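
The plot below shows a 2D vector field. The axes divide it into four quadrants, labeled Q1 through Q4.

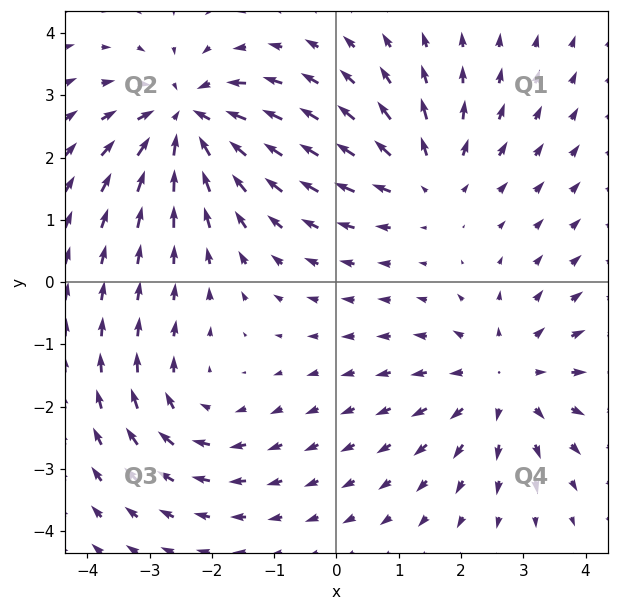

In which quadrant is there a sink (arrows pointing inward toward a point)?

Q2

The sink sits at approximately (-2.4, 2.6), which lies in quadrant Q2. The divergence there is about -6, negative as expected for a sink.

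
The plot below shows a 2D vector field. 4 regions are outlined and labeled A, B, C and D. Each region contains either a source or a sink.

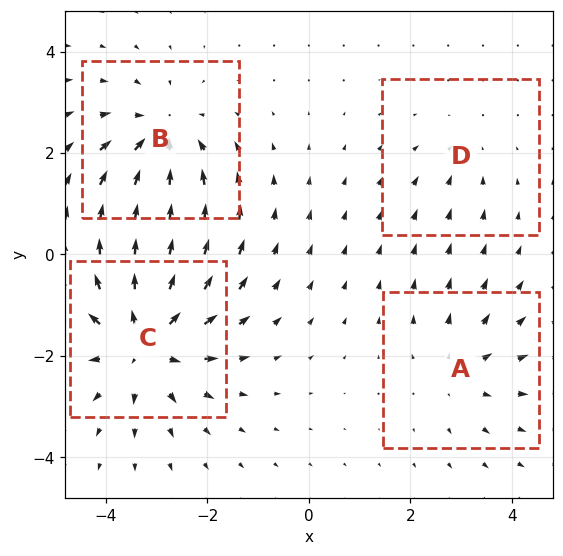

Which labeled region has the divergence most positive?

C

Divergence at each region's feature centre — A: about +3, B: about -4, C: about +6, D: about -2. Region C is most positive.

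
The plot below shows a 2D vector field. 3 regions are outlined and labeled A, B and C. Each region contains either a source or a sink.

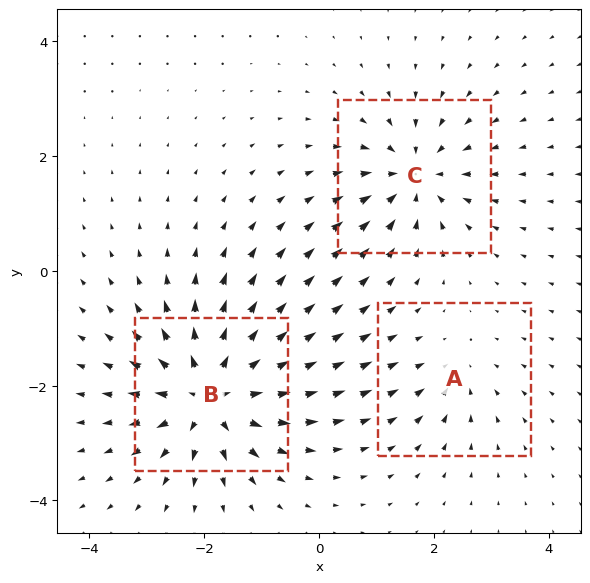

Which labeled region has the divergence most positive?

Divergence at each region's feature centre — A: about -2, B: about +6, C: about -4. Region B is most positive.

B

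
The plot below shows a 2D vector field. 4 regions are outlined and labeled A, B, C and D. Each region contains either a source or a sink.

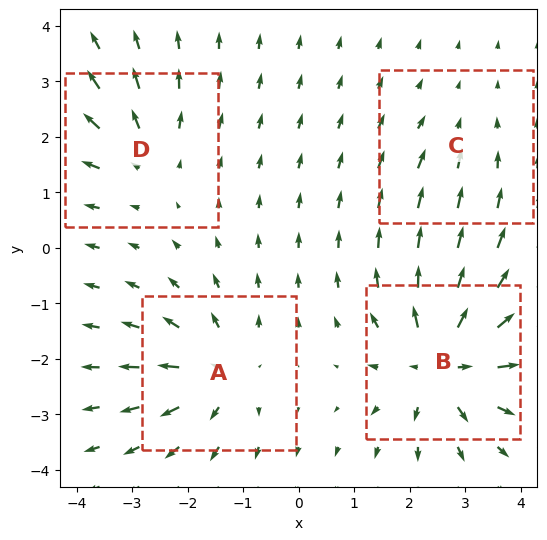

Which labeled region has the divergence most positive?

Divergence at each region's feature centre — A: about +5, B: about +7, C: about -2, D: about +4. Region B is most positive.

B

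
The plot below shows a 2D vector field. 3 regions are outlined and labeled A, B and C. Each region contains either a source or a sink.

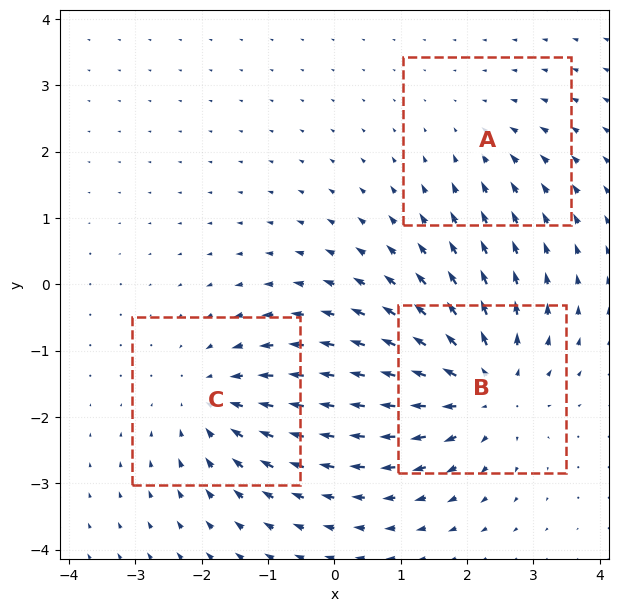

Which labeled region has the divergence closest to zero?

A

Divergence at each region's feature centre — A: about -2, B: about +4, C: about -3. Region A is closest to zero.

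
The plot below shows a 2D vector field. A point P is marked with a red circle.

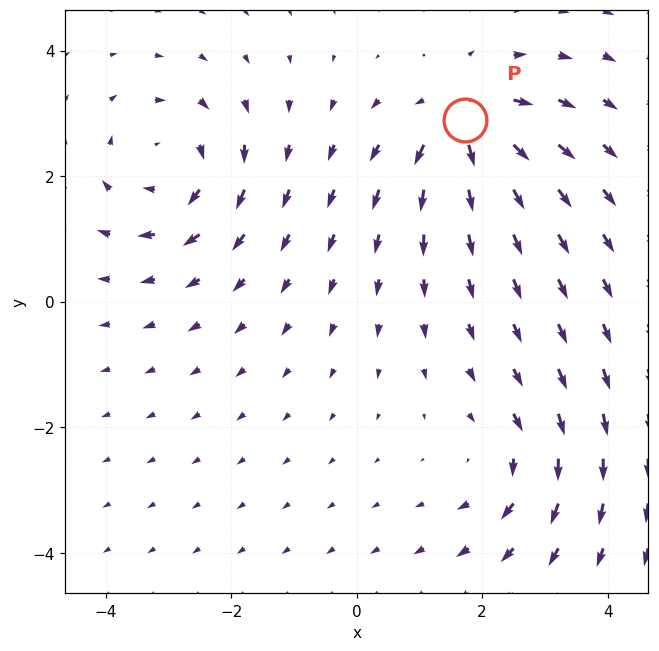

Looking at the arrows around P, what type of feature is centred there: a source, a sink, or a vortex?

source

At P (1.7, 2.9) the arrows spread outward. Divergence about +5, curl ≈0 — positive divergence with near-zero curl is a source.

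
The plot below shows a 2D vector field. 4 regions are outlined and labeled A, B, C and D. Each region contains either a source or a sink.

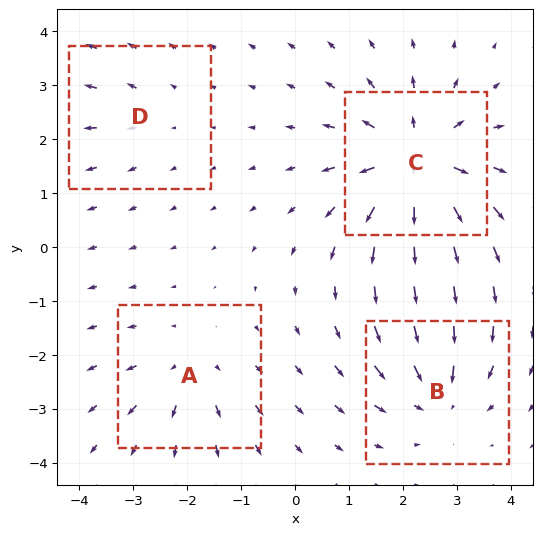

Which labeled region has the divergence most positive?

C

Divergence at each region's feature centre — A: about +3, B: about -5, C: about +7, D: about +2. Region C is most positive.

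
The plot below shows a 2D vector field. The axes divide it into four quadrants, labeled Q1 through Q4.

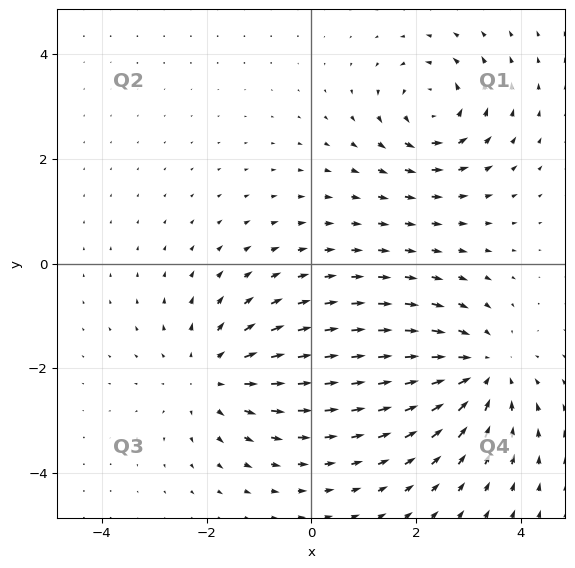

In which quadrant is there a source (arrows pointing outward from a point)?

The source sits at approximately (-1.9, -2.1), which lies in quadrant Q3. The divergence there is about +3, positive as expected for a source.

Q3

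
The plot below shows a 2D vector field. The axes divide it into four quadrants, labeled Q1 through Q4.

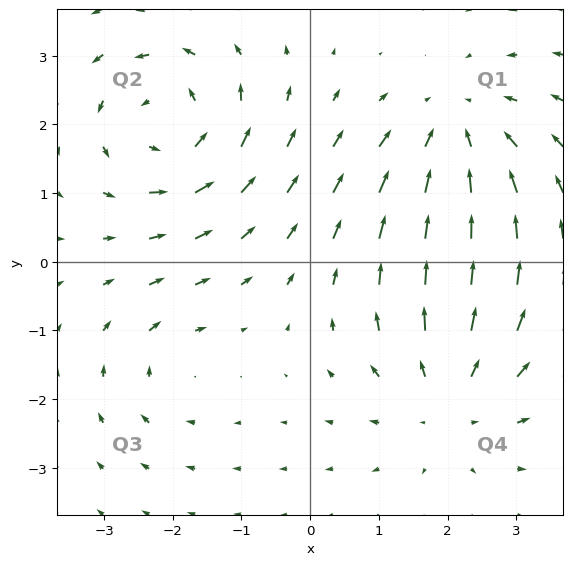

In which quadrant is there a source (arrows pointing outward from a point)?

The source sits at approximately (2.0, -2.0), which lies in quadrant Q4. The divergence there is about +4, positive as expected for a source.

Q4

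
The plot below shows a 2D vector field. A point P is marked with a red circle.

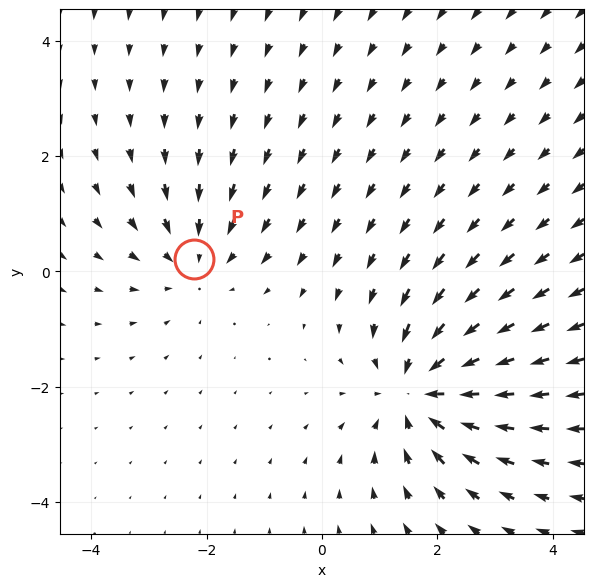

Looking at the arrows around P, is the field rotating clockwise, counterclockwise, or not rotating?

not rotating

Near P at (-2.2, 0.2) the arrows show no circulation. The curl there is ≈0.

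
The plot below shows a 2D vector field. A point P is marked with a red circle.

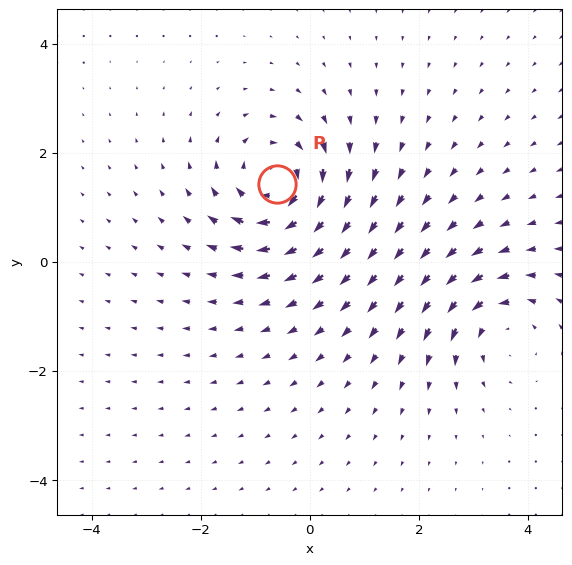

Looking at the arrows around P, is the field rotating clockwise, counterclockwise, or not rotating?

Near P at (-0.6, 1.4) the arrows circulate clockwise. The curl (z-component) there is about -5; negative curl means clockwise rotation.

clockwise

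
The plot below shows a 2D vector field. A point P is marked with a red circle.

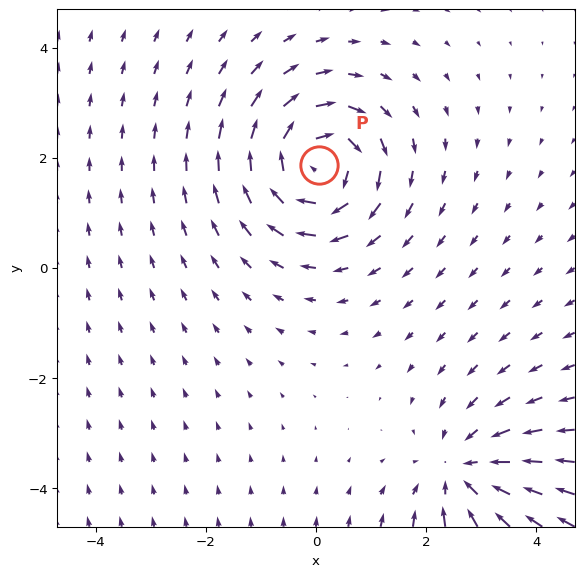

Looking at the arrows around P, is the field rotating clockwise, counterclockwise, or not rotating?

clockwise

Near P at (0.1, 1.9) the arrows circulate clockwise. The curl (z-component) there is about -6; negative curl means clockwise rotation.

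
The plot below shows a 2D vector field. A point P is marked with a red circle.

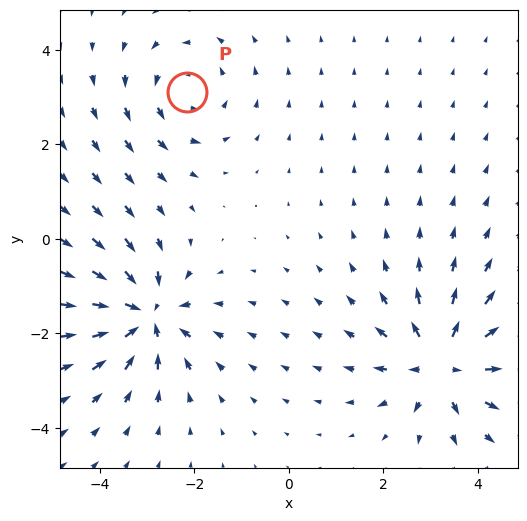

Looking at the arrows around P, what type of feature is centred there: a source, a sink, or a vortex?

At P (-2.2, 3.1) the arrows circulate counterclockwise. Divergence ≈0, curl about +3 — near-zero divergence with nonzero curl is a vortex.

vortex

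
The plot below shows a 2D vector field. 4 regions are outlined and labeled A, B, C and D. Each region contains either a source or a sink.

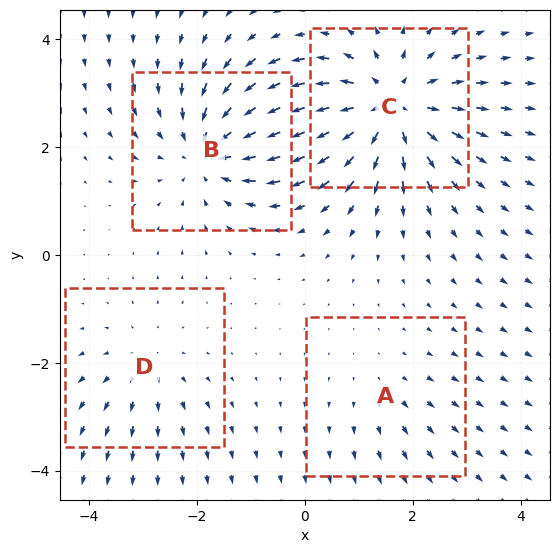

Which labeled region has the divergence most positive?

C

Divergence at each region's feature centre — A: about +2, B: about -5, C: about +6, D: about +3. Region C is most positive.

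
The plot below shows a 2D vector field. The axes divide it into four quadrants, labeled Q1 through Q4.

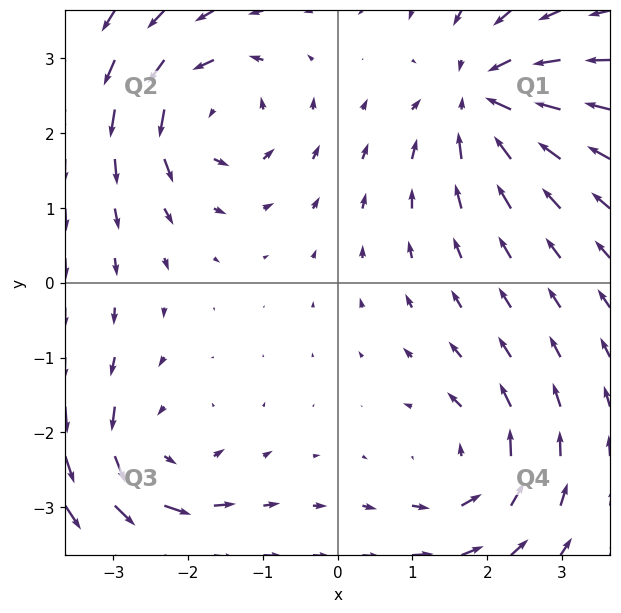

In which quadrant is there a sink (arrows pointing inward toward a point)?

The sink sits at approximately (1.9, 2.5), which lies in quadrant Q1. The divergence there is about -6, negative as expected for a sink.

Q1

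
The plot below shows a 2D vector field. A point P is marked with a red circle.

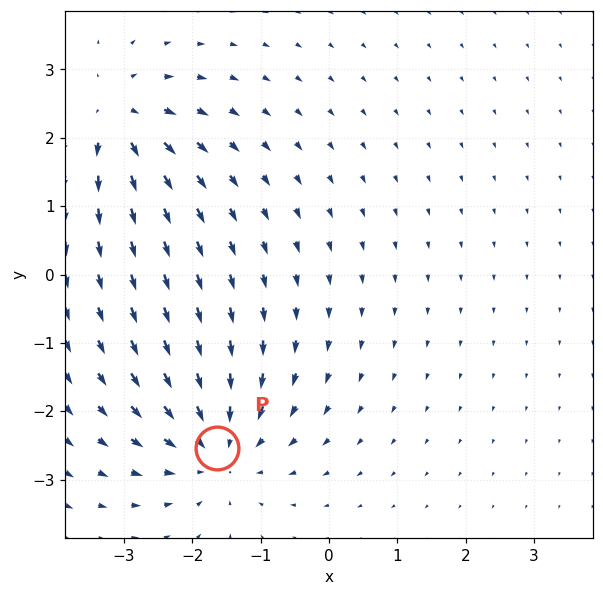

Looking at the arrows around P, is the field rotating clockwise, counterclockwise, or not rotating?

Near P at (-1.6, -2.5) the arrows show no circulation. The curl there is ≈0.

not rotating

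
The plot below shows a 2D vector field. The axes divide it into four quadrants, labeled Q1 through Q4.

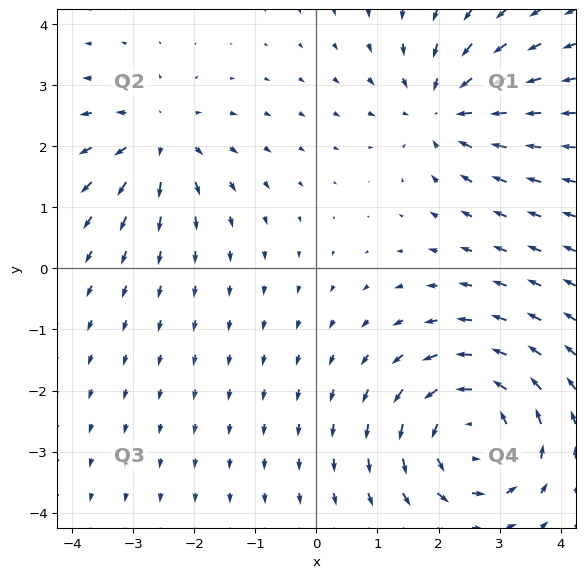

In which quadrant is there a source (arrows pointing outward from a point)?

The source sits at approximately (-2.6, 2.1), which lies in quadrant Q2. The divergence there is about +4, positive as expected for a source.

Q2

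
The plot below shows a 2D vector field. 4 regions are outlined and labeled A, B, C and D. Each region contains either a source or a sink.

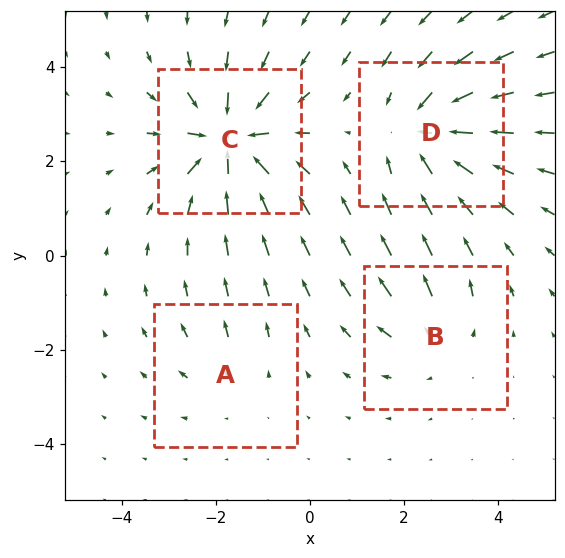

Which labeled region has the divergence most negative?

Divergence at each region's feature centre — A: about +2, B: about +3, C: about -7, D: about -6. Region C is most negative.

C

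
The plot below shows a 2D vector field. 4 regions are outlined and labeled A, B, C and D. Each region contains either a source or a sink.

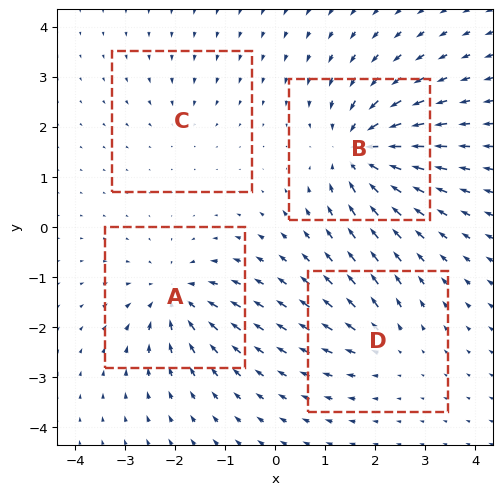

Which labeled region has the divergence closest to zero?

Divergence at each region's feature centre — A: about -6, B: about -8, C: about -2, D: about +4. Region C is closest to zero.

C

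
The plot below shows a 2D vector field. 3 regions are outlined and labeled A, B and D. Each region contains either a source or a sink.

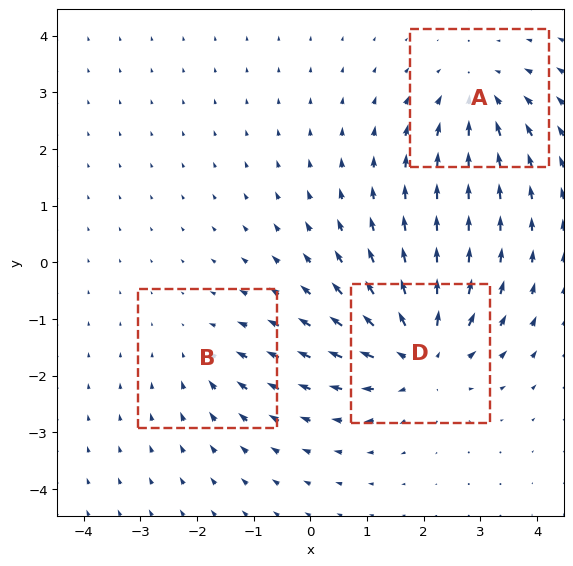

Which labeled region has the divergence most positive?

Divergence at each region's feature centre — A: about -3, B: about -2, D: about +5. Region D is most positive.

D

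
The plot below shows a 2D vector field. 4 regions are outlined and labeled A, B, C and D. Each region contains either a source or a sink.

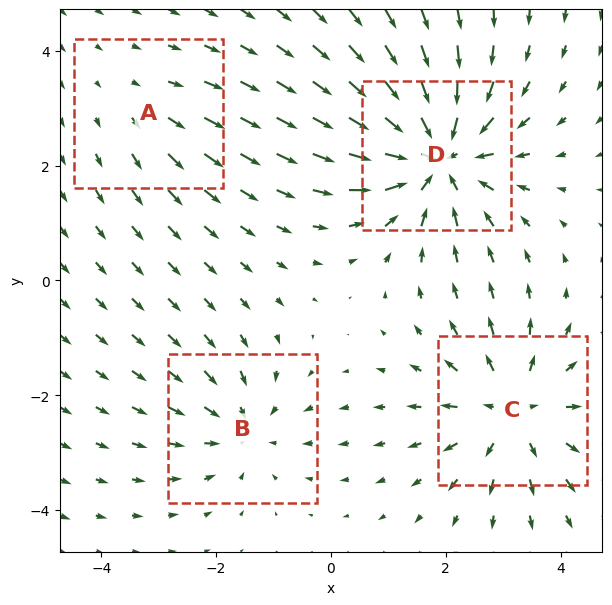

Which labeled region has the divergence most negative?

Divergence at each region's feature centre — A: about +2, B: about -3, C: about +5, D: about -7. Region D is most negative.

D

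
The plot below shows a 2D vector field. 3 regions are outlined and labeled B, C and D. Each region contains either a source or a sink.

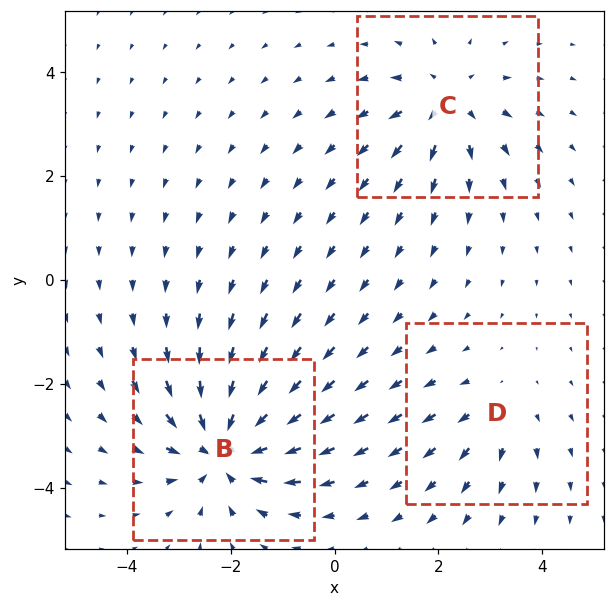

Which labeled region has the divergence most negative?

B

Divergence at each region's feature centre — B: about -5, C: about +3, D: about +2. Region B is most negative.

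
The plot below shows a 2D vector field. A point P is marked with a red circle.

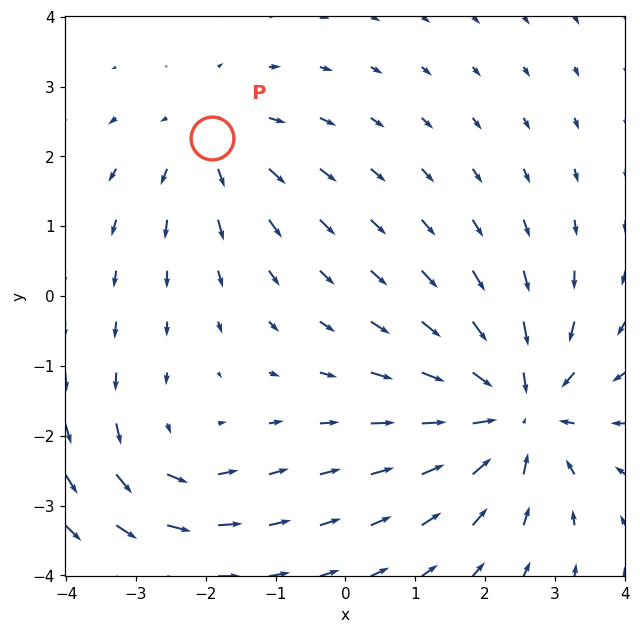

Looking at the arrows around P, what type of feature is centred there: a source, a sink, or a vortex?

At P (-1.9, 2.3) the arrows spread outward. Divergence about +3, curl ≈0 — positive divergence with near-zero curl is a source.

source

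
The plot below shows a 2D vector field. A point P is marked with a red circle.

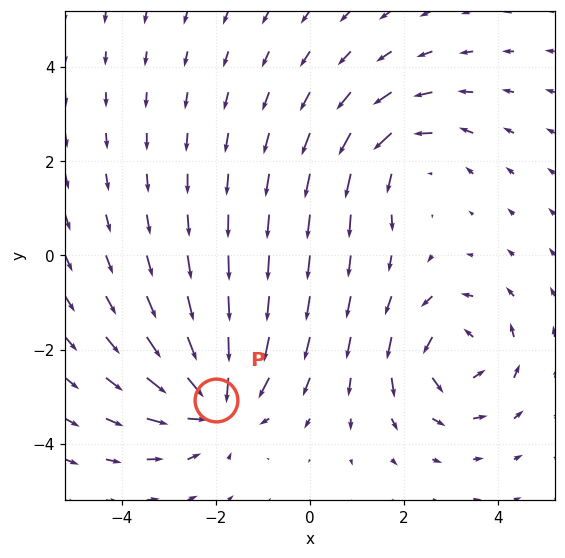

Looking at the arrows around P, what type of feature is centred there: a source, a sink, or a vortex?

sink

At P (-2.0, -3.1) the arrows converge inward. Divergence about -4, curl ≈0 — negative divergence with near-zero curl is a sink.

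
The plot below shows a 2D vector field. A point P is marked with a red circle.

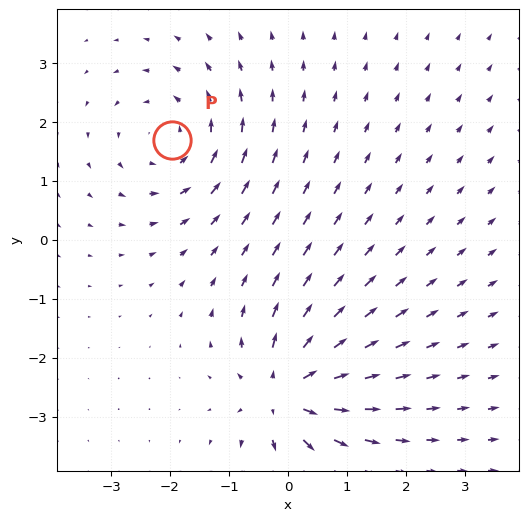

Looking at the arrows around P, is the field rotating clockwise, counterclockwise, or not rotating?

Near P at (-2.0, 1.7) the arrows circulate counterclockwise. The curl (z-component) there is about +4; positive curl means counterclockwise rotation.

counterclockwise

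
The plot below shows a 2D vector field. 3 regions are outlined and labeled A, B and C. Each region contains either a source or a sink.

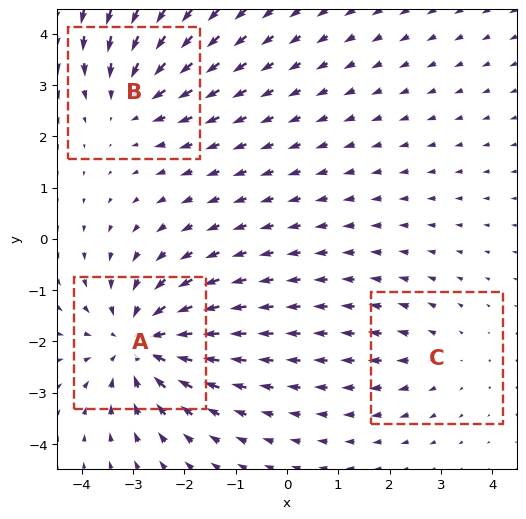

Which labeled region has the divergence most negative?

Divergence at each region's feature centre — A: about -4, B: about -3, C: about +2. Region A is most negative.

A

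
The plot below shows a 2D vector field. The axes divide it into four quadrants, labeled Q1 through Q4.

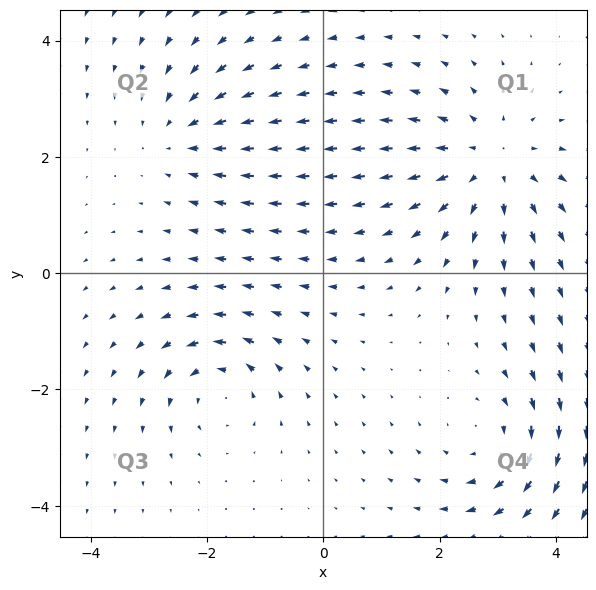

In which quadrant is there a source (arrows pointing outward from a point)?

The source sits at approximately (2.9, 1.9), which lies in quadrant Q1. The divergence there is about +4, positive as expected for a source.

Q1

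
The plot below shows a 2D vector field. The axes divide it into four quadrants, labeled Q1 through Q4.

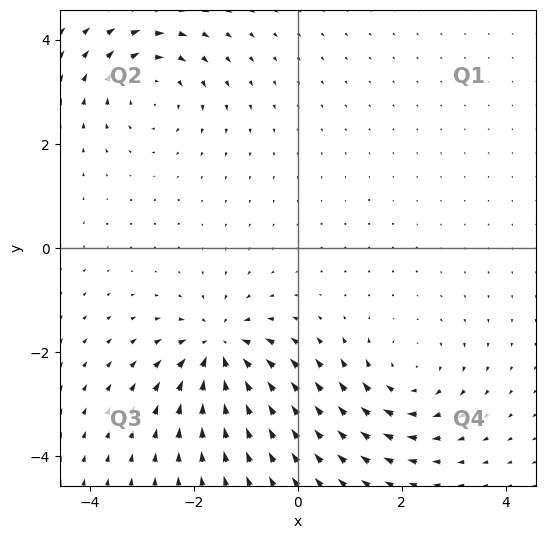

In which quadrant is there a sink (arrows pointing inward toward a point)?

The sink sits at approximately (-1.5, -2.0), which lies in quadrant Q3. The divergence there is about -6, negative as expected for a sink.

Q3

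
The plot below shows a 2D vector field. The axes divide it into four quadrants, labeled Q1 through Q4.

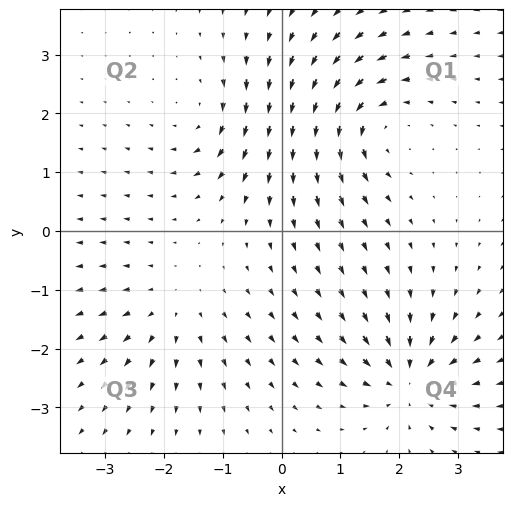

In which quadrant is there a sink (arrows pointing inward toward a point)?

Q4

The sink sits at approximately (2.2, -2.5), which lies in quadrant Q4. The divergence there is about -6, negative as expected for a sink.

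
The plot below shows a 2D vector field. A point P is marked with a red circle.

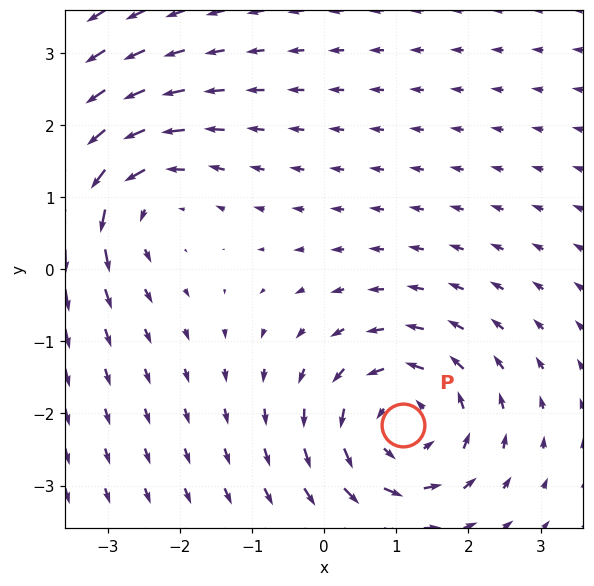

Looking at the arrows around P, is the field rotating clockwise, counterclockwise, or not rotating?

Near P at (1.1, -2.2) the arrows circulate counterclockwise. The curl (z-component) there is about +5; positive curl means counterclockwise rotation.

counterclockwise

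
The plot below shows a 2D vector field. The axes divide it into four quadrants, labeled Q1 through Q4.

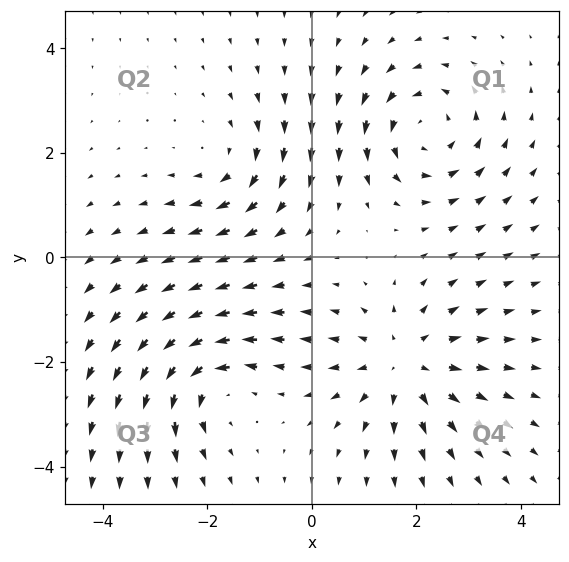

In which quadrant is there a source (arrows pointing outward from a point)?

The source sits at approximately (1.8, -2.0), which lies in quadrant Q4. The divergence there is about +4, positive as expected for a source.

Q4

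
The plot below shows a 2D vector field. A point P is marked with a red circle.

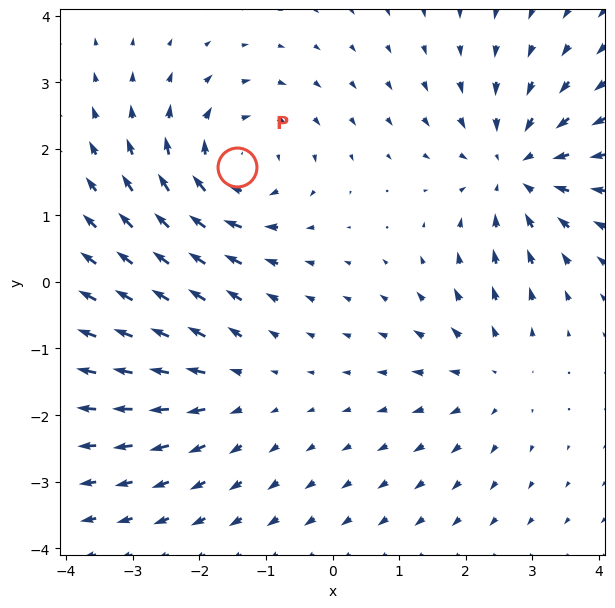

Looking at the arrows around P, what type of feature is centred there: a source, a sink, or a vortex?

vortex

At P (-1.4, 1.7) the arrows circulate clockwise. Divergence ≈0, curl about -4 — near-zero divergence with nonzero curl is a vortex.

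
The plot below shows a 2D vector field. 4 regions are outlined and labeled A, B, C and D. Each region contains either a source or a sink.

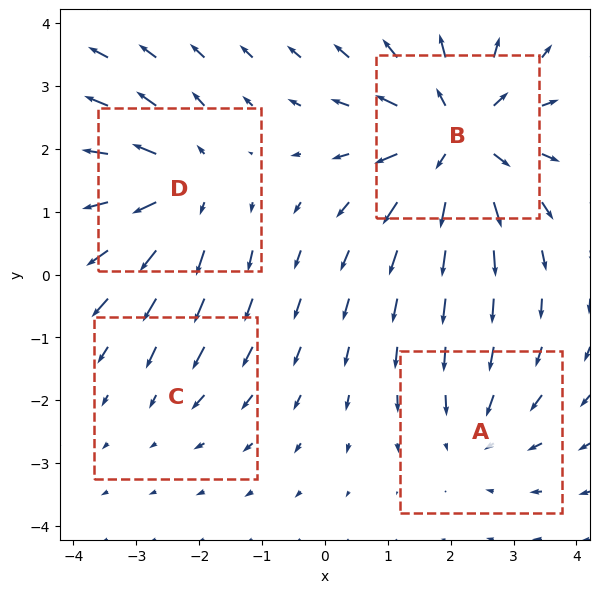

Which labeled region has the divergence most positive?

Divergence at each region's feature centre — A: about -3, B: about +7, C: about -2, D: about +5. Region B is most positive.

B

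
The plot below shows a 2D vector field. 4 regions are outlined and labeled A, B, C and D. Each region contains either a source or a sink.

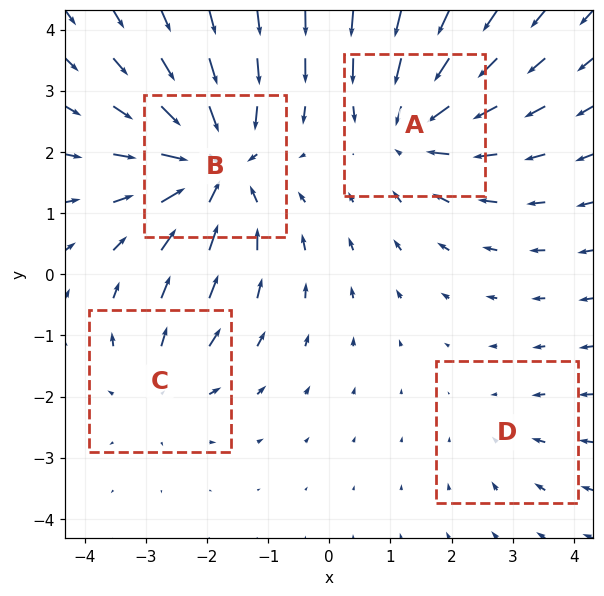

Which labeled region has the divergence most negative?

Divergence at each region's feature centre — A: about -5, B: about -6, C: about +3, D: about -2. Region B is most negative.

B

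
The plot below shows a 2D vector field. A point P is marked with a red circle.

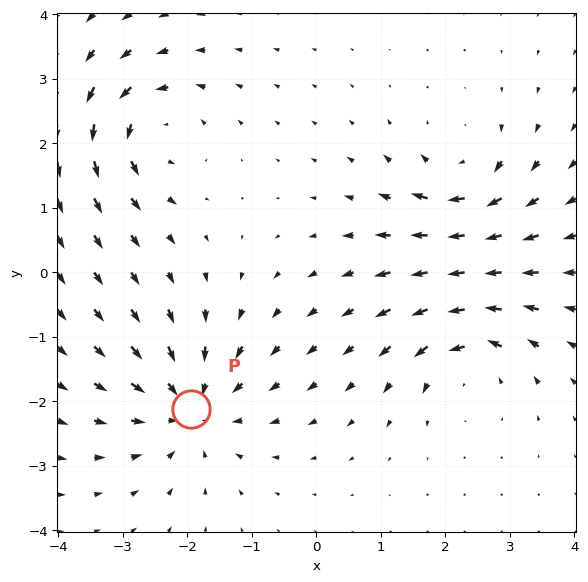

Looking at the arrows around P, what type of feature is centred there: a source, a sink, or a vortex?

sink

At P (-1.9, -2.1) the arrows converge inward. Divergence about -5, curl ≈0 — negative divergence with near-zero curl is a sink.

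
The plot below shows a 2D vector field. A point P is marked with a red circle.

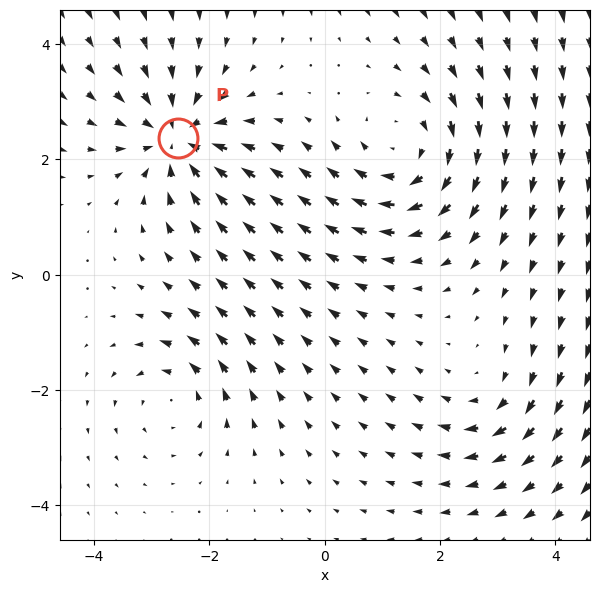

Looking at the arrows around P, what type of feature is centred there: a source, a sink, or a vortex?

sink

At P (-2.5, 2.4) the arrows converge inward. Divergence about -5, curl ≈0 — negative divergence with near-zero curl is a sink.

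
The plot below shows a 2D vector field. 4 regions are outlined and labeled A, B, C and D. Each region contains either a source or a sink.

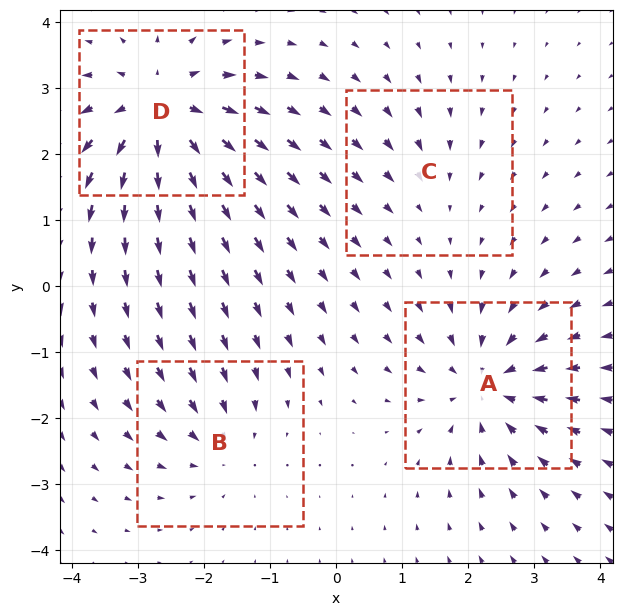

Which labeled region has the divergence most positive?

Divergence at each region's feature centre — A: about -6, B: about -4, C: about -2, D: about +7. Region D is most positive.

D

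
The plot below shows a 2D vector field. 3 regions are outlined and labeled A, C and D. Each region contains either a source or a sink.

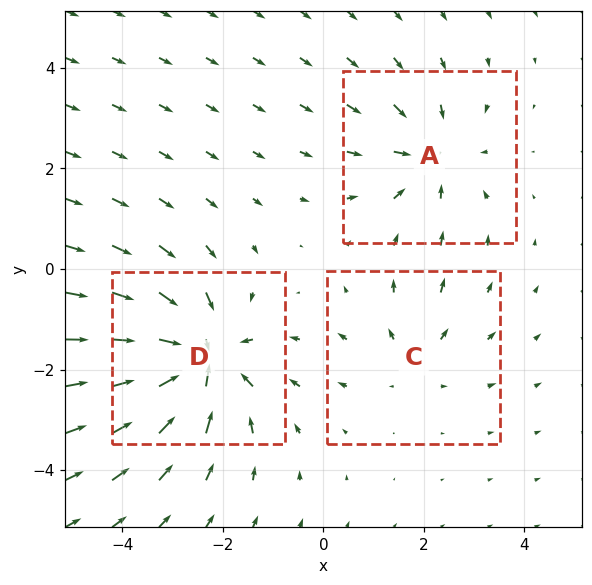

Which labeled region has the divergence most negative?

D

Divergence at each region's feature centre — A: about -3, C: about +2, D: about -5. Region D is most negative.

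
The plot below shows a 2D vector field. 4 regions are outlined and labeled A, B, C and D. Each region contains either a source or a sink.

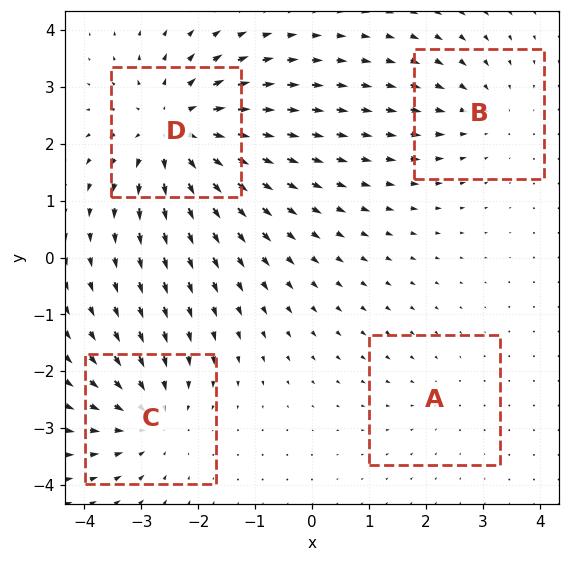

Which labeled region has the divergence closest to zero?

Divergence at each region's feature centre — A: about -2, B: about -3, C: about -4, D: about +6. Region A is closest to zero.

A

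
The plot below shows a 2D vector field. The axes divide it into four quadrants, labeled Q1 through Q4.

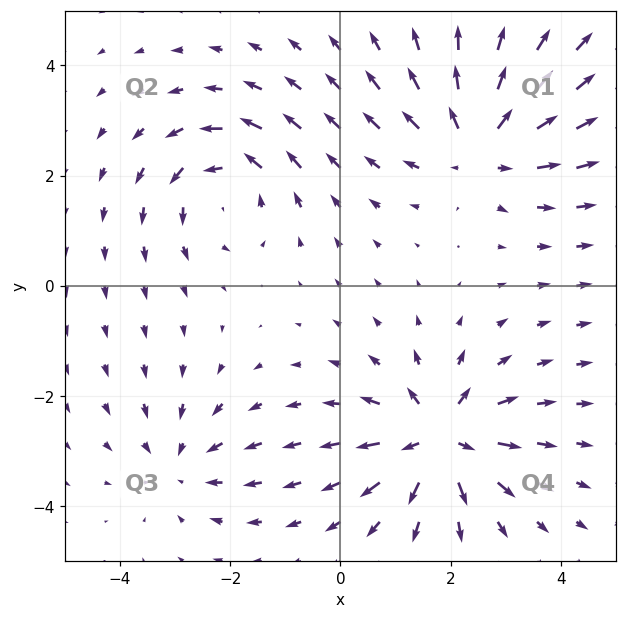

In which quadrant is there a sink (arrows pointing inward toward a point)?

Q3

The sink sits at approximately (-2.9, -3.2), which lies in quadrant Q3. The divergence there is about -3, negative as expected for a sink.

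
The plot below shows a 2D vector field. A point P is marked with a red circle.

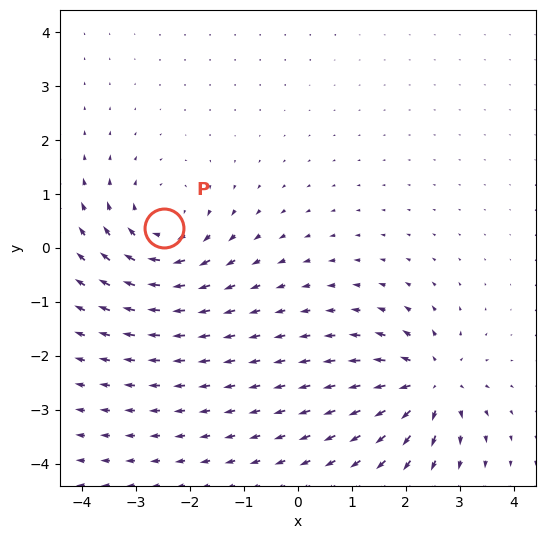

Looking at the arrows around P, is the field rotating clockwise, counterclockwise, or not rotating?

Near P at (-2.5, 0.4) the arrows circulate clockwise. The curl (z-component) there is about -4; negative curl means clockwise rotation.

clockwise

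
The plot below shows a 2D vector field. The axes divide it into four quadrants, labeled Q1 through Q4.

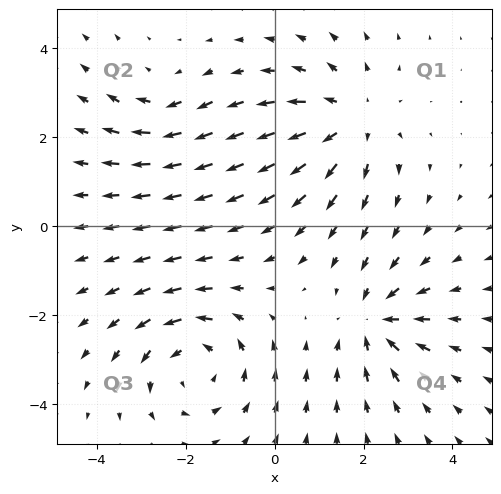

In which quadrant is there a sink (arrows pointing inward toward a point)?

The sink sits at approximately (2.3, -2.2), which lies in quadrant Q4. The divergence there is about -4, negative as expected for a sink.

Q4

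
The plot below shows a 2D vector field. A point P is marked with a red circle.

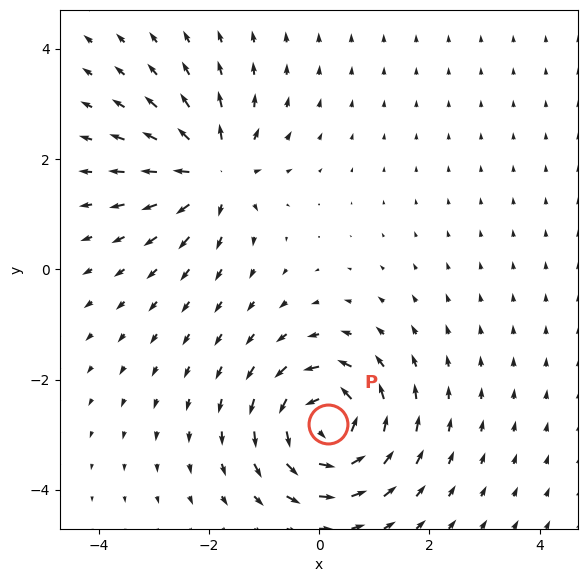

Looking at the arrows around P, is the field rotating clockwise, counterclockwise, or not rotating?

Near P at (0.2, -2.8) the arrows circulate counterclockwise. The curl (z-component) there is about +5; positive curl means counterclockwise rotation.

counterclockwise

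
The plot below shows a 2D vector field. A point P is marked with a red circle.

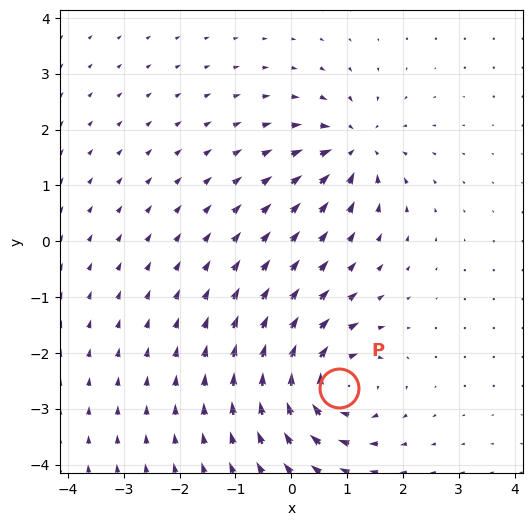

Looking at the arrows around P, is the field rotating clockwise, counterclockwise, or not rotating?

clockwise

Near P at (0.9, -2.6) the arrows circulate clockwise. The curl (z-component) there is about -5; negative curl means clockwise rotation.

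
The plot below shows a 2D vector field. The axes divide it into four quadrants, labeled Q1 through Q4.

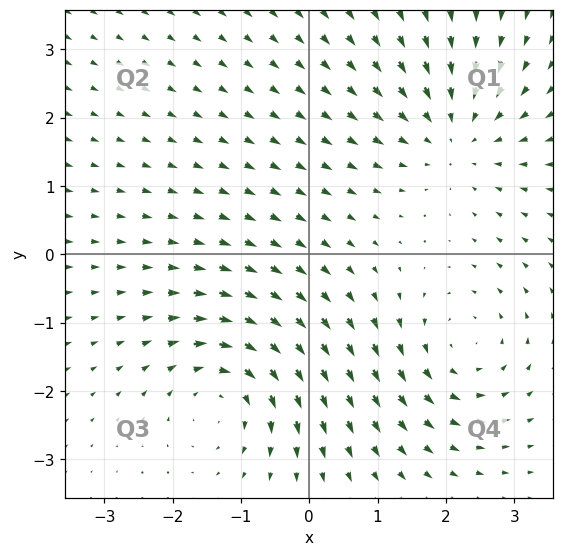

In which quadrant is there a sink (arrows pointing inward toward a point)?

Q1

The sink sits at approximately (2.1, 1.8), which lies in quadrant Q1. The divergence there is about -4, negative as expected for a sink.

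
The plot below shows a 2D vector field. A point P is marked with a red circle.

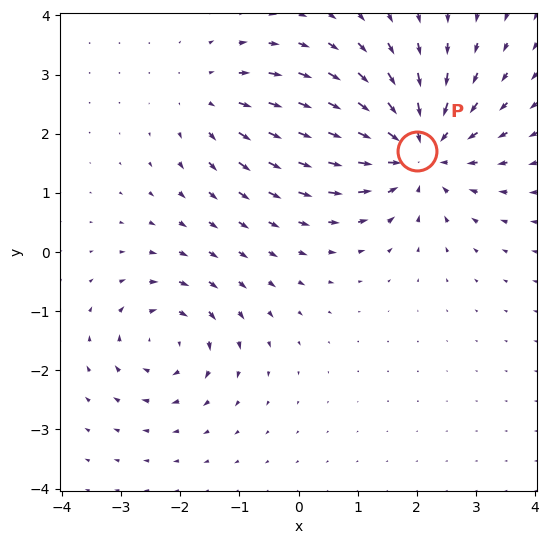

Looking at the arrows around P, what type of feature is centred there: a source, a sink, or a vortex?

At P (2.0, 1.7) the arrows converge inward. Divergence about -5, curl ≈0 — negative divergence with near-zero curl is a sink.

sink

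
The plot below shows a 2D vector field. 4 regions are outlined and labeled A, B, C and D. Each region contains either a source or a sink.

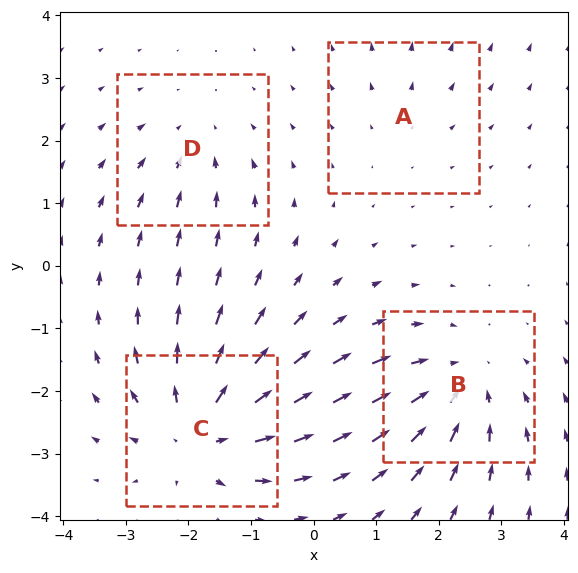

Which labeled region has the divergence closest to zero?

Divergence at each region's feature centre — A: about +2, B: about -5, C: about +6, D: about -3. Region A is closest to zero.

A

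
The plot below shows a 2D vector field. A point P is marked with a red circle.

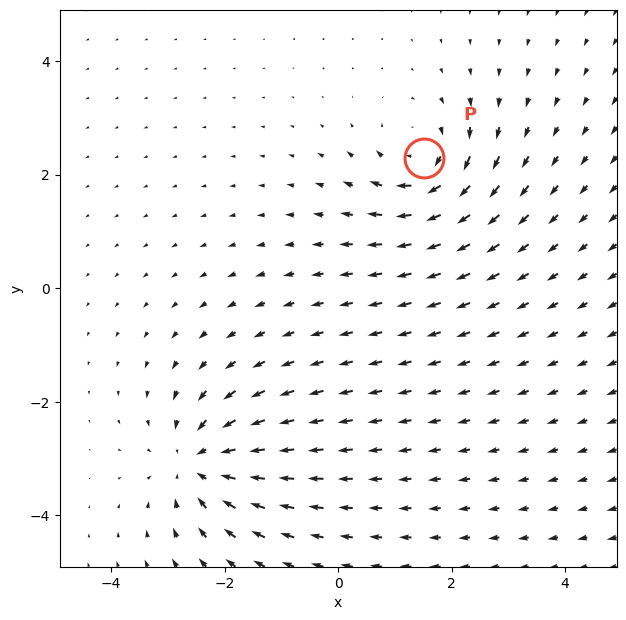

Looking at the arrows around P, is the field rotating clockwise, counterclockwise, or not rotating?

Near P at (1.5, 2.3) the arrows circulate clockwise. The curl (z-component) there is about -5; negative curl means clockwise rotation.

clockwise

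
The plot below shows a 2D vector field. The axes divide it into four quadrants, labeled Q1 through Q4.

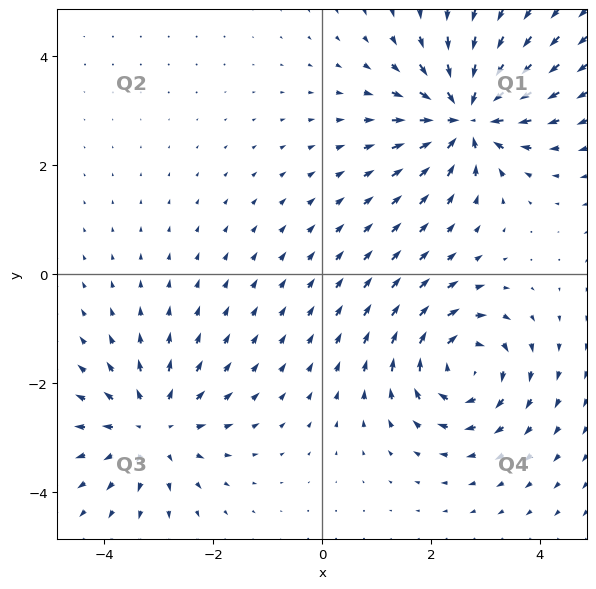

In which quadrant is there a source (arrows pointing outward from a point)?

Q3

The source sits at approximately (-3.1, -2.8), which lies in quadrant Q3. The divergence there is about +3, positive as expected for a source.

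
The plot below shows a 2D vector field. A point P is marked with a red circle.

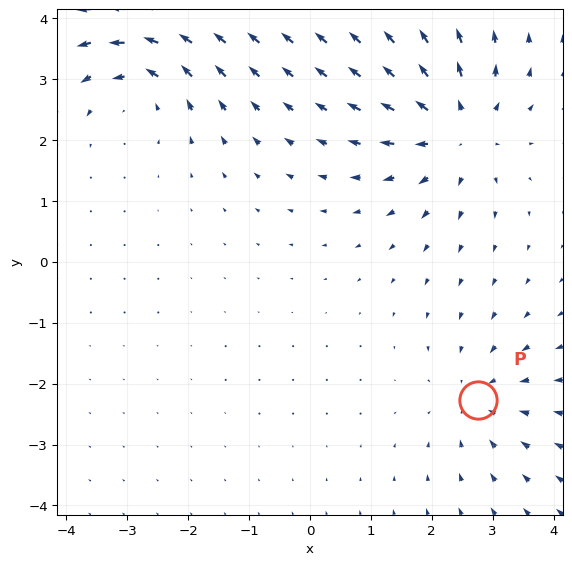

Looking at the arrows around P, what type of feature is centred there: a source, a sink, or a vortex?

sink

At P (2.8, -2.3) the arrows converge inward. Divergence about -2, curl ≈0 — negative divergence with near-zero curl is a sink.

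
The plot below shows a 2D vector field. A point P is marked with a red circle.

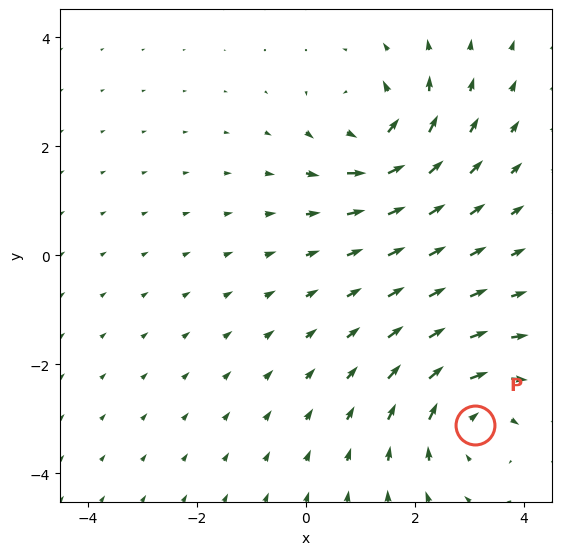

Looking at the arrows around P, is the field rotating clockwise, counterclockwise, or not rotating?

clockwise

Near P at (3.1, -3.1) the arrows circulate clockwise. The curl (z-component) there is about -4; negative curl means clockwise rotation.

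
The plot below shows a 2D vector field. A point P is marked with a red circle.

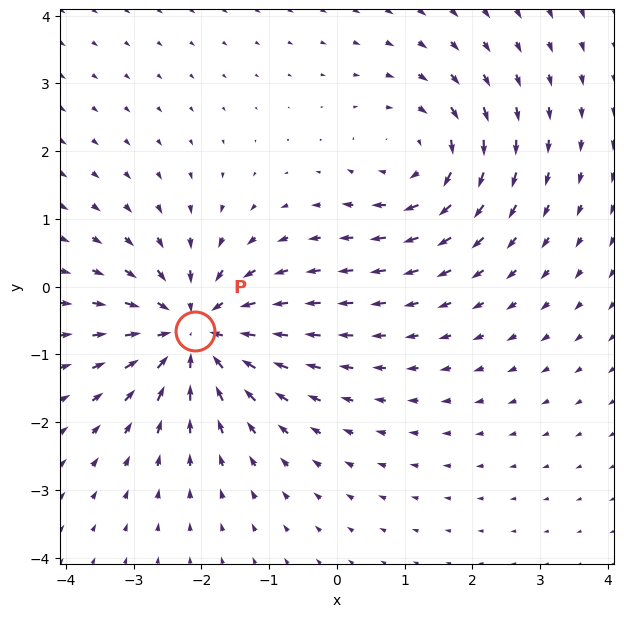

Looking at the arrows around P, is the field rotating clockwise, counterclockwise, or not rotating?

Near P at (-2.1, -0.7) the arrows show no circulation. The curl there is ≈0.

not rotating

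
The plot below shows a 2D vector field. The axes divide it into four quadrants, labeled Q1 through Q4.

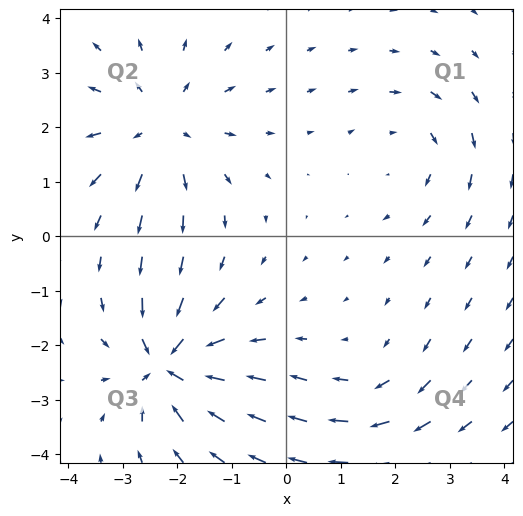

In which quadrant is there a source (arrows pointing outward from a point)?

The source sits at approximately (-2.3, 2.0), which lies in quadrant Q2. The divergence there is about +4, positive as expected for a source.

Q2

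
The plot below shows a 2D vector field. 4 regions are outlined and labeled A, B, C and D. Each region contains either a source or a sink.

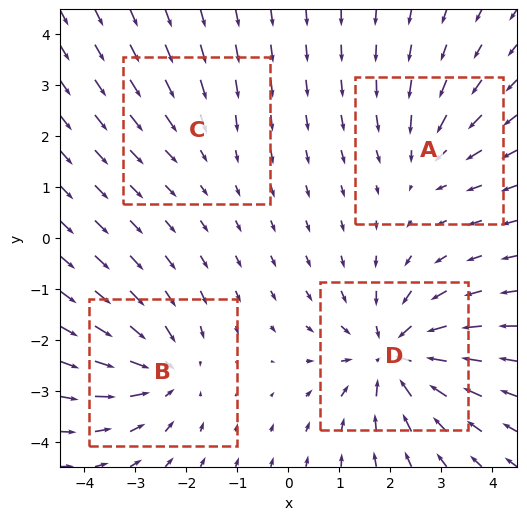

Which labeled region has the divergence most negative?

D

Divergence at each region's feature centre — A: about -3, B: about -5, C: about -2, D: about -7. Region D is most negative.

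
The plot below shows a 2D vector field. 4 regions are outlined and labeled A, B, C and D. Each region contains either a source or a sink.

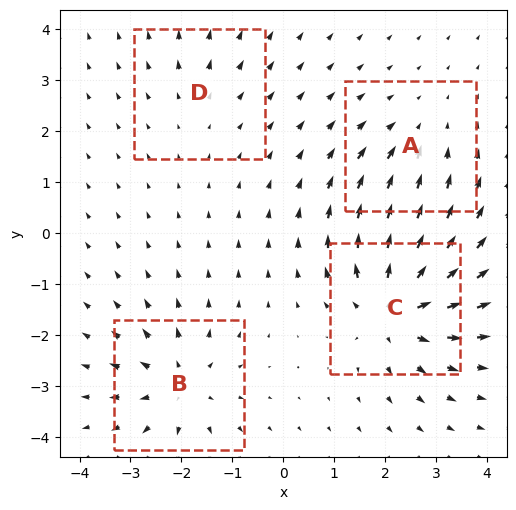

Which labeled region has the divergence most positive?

Divergence at each region's feature centre — A: about -3, B: about +5, C: about +7, D: about +2. Region C is most positive.

C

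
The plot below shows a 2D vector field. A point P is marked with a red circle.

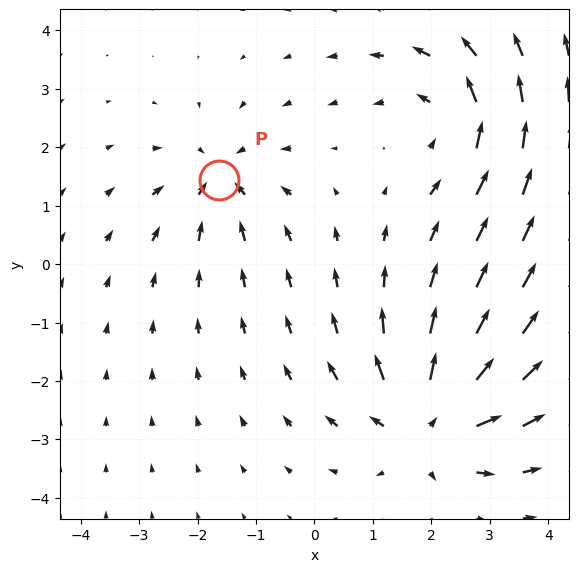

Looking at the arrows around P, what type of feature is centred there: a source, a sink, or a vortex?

At P (-1.6, 1.4) the arrows converge inward. Divergence about -3, curl ≈0 — negative divergence with near-zero curl is a sink.

sink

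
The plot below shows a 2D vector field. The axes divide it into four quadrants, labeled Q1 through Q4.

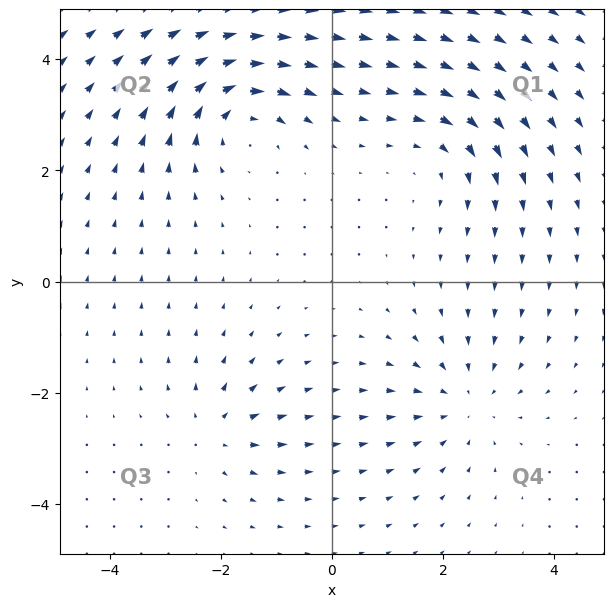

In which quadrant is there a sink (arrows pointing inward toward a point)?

Q4

The sink sits at approximately (2.4, -2.1), which lies in quadrant Q4. The divergence there is about -3, negative as expected for a sink.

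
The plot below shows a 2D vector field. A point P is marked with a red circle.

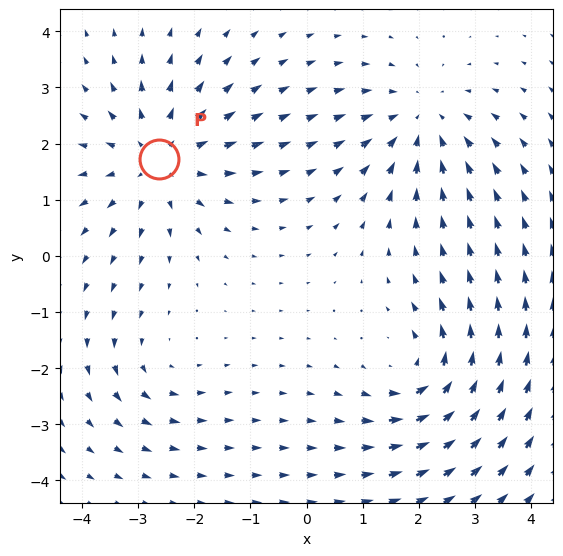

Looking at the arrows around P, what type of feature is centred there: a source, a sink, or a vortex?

At P (-2.6, 1.7) the arrows spread outward. Divergence about +4, curl ≈0 — positive divergence with near-zero curl is a source.

source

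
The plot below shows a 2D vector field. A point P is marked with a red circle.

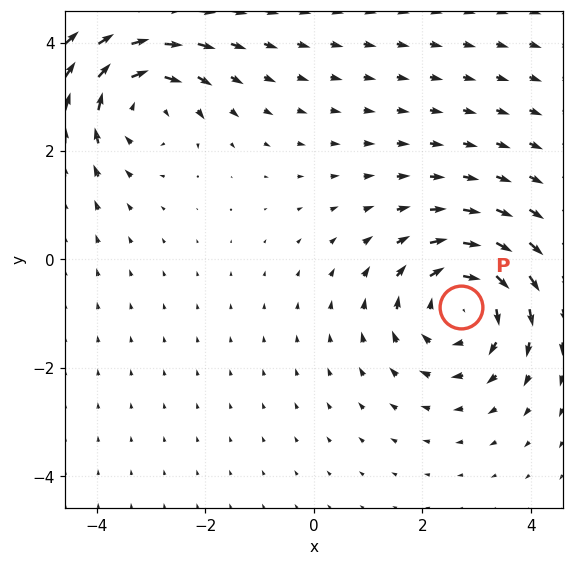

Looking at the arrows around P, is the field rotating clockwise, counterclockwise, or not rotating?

Near P at (2.7, -0.9) the arrows circulate clockwise. The curl (z-component) there is about -3; negative curl means clockwise rotation.

clockwise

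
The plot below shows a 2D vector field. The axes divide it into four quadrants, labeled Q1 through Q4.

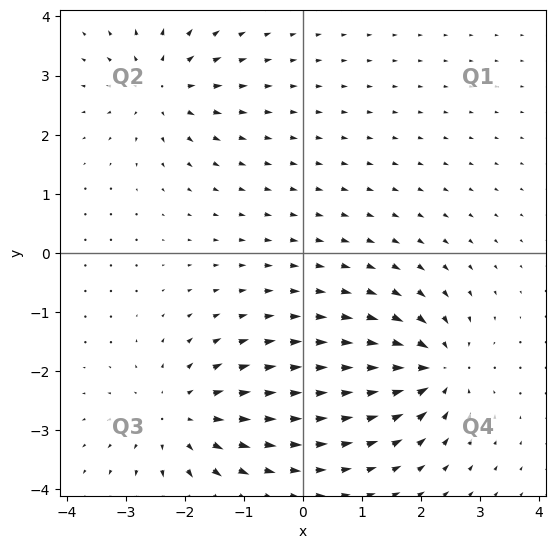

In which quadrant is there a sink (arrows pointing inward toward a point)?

The sink sits at approximately (2.2, -2.0), which lies in quadrant Q4. The divergence there is about -6, negative as expected for a sink.

Q4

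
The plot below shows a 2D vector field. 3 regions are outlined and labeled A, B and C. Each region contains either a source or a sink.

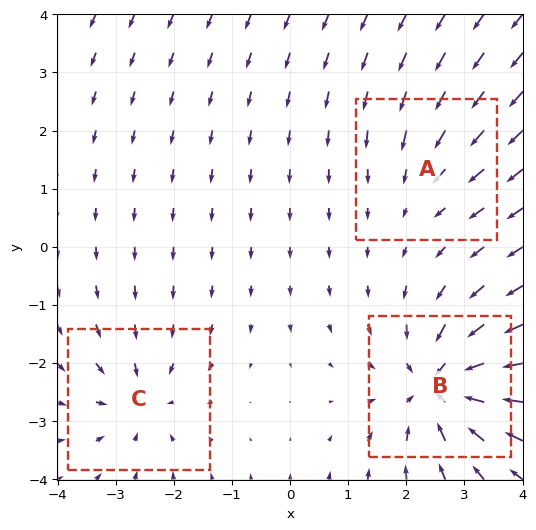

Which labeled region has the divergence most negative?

B

Divergence at each region's feature centre — A: about -2, B: about -5, C: about -3. Region B is most negative.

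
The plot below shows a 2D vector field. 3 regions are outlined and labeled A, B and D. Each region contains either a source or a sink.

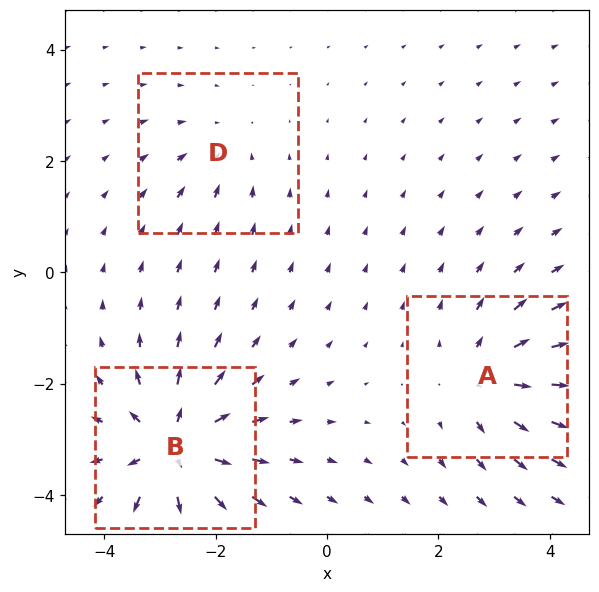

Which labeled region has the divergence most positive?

B

Divergence at each region's feature centre — A: about +4, B: about +6, D: about -2. Region B is most positive.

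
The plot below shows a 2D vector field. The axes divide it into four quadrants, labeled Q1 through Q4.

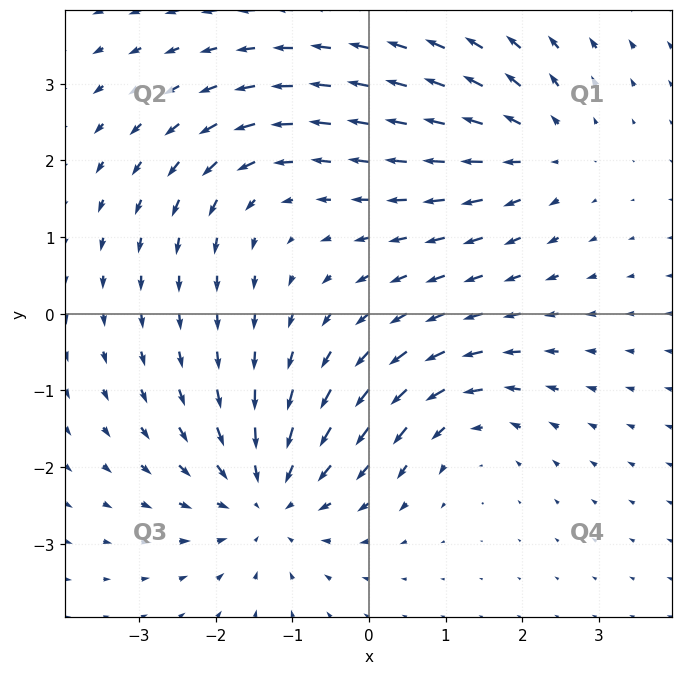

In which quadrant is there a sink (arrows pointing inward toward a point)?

The sink sits at approximately (-1.3, -2.4), which lies in quadrant Q3. The divergence there is about -5, negative as expected for a sink.

Q3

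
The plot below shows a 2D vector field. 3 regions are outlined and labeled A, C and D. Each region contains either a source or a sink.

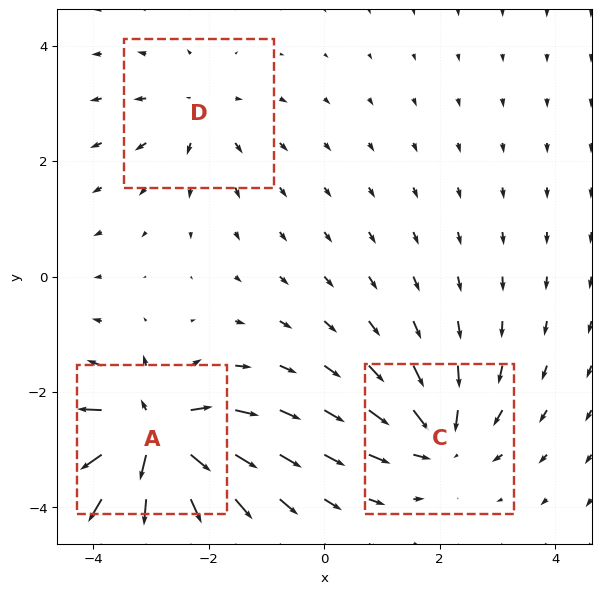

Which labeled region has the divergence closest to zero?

D

Divergence at each region's feature centre — A: about +7, C: about -4, D: about +3. Region D is closest to zero.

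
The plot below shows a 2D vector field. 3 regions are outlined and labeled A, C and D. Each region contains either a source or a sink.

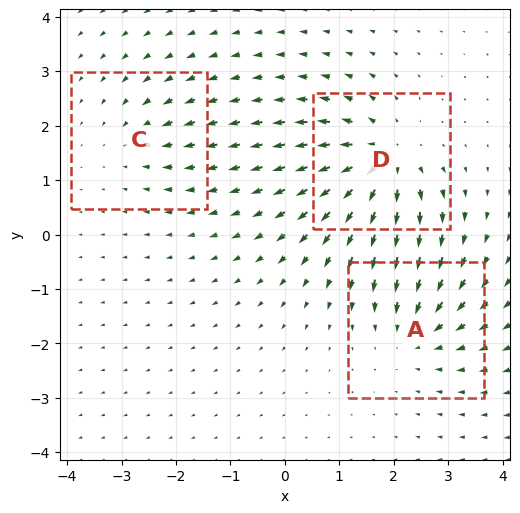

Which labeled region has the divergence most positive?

D

Divergence at each region's feature centre — A: about -4, C: about -2, D: about +5. Region D is most positive.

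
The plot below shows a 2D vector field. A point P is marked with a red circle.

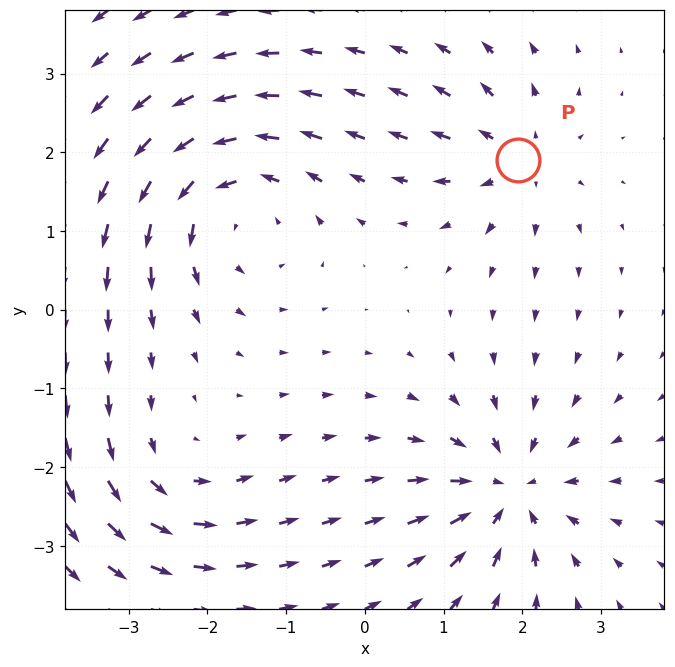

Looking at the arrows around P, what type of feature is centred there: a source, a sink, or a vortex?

source

At P (1.9, 1.9) the arrows spread outward. Divergence about +4, curl ≈0 — positive divergence with near-zero curl is a source.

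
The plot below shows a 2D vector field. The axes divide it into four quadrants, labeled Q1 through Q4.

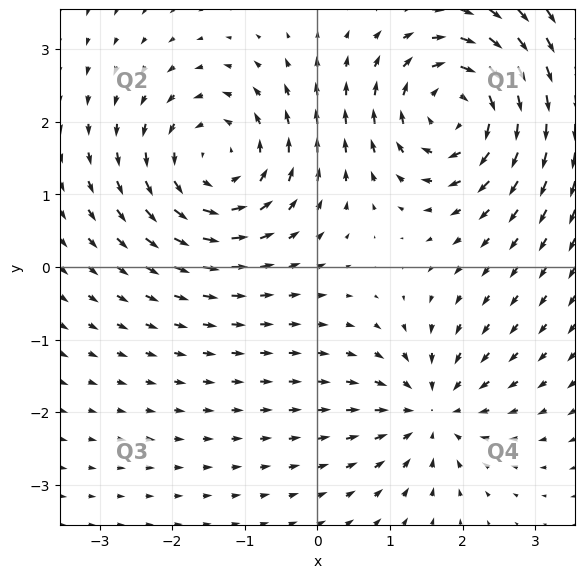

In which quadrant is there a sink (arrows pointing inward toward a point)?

The sink sits at approximately (1.6, -2.0), which lies in quadrant Q4. The divergence there is about -4, negative as expected for a sink.

Q4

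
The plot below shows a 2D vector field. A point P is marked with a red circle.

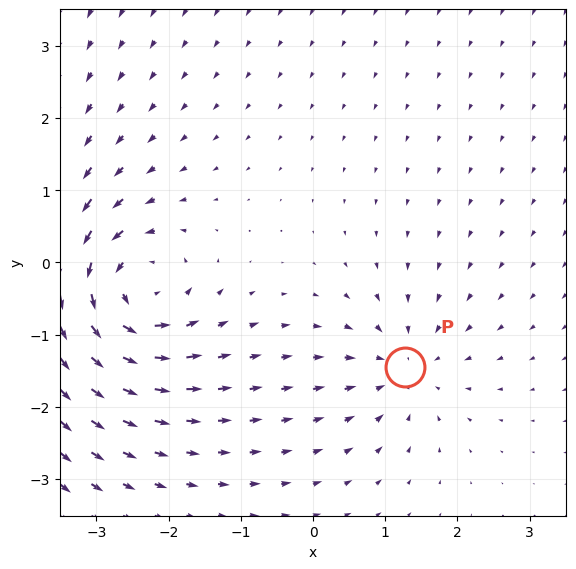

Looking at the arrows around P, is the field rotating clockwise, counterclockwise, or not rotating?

Near P at (1.3, -1.5) the arrows show no circulation. The curl there is ≈0.

not rotating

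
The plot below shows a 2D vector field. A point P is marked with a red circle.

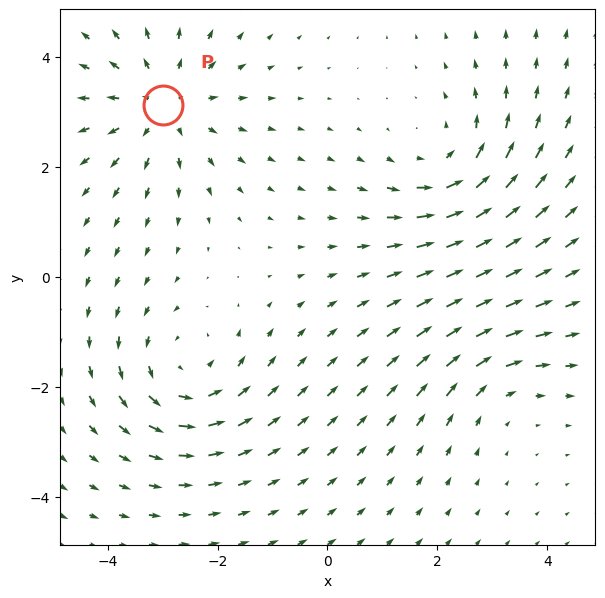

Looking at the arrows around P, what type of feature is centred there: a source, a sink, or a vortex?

At P (-3.0, 3.1) the arrows spread outward. Divergence about +5, curl ≈0 — positive divergence with near-zero curl is a source.

source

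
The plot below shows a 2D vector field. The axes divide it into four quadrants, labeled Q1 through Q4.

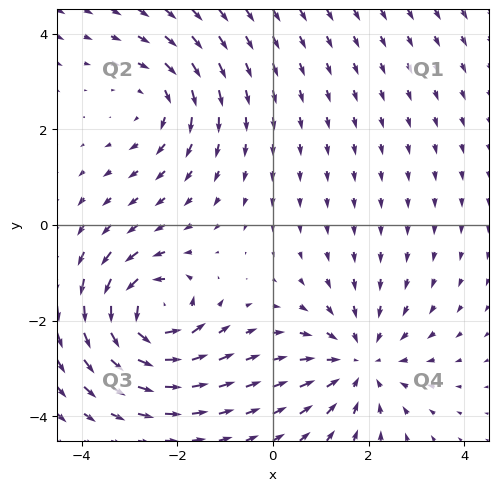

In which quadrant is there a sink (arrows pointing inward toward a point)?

Q4

The sink sits at approximately (1.8, -2.9), which lies in quadrant Q4. The divergence there is about -3, negative as expected for a sink.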